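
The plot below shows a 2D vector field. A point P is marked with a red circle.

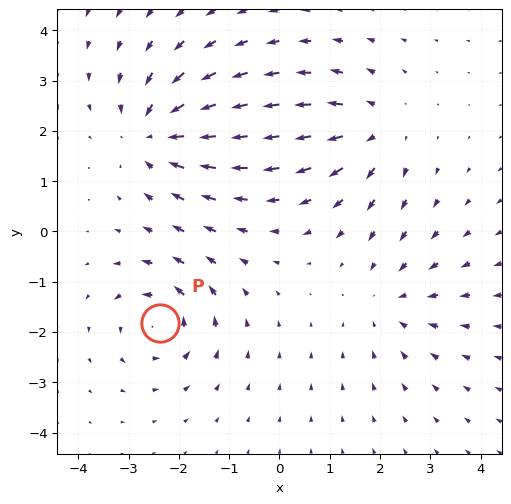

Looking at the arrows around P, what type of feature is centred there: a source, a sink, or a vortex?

At P (-2.4, -1.8) the arrows circulate counterclockwise. Divergence ≈0, curl about +5 — near-zero divergence with nonzero curl is a vortex.

vortex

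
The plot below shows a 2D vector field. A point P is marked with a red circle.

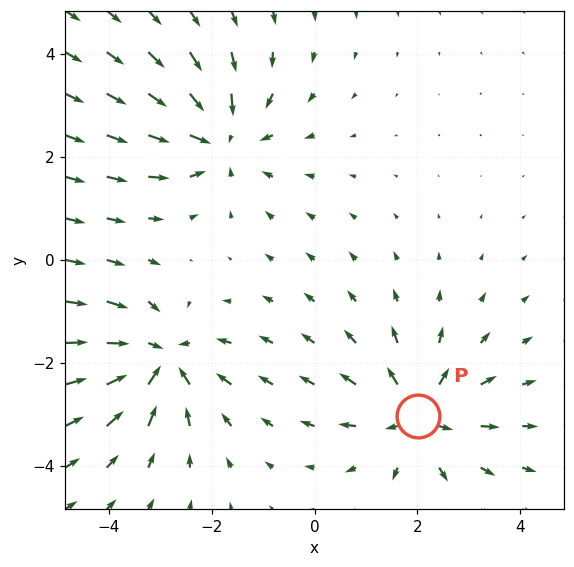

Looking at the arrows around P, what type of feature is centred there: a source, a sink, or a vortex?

At P (2.0, -3.0) the arrows spread outward. Divergence about +4, curl ≈0 — positive divergence with near-zero curl is a source.

source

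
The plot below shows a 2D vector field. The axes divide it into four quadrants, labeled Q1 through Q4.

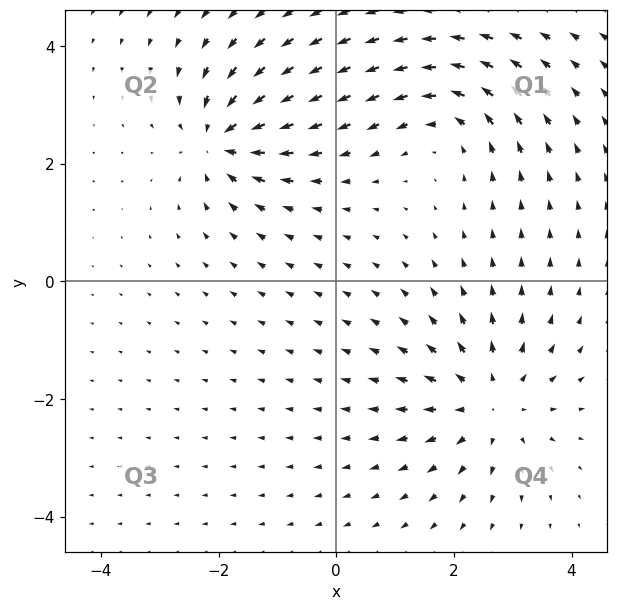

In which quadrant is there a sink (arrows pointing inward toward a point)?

The sink sits at approximately (-2.0, 2.4), which lies in quadrant Q2. The divergence there is about -5, negative as expected for a sink.

Q2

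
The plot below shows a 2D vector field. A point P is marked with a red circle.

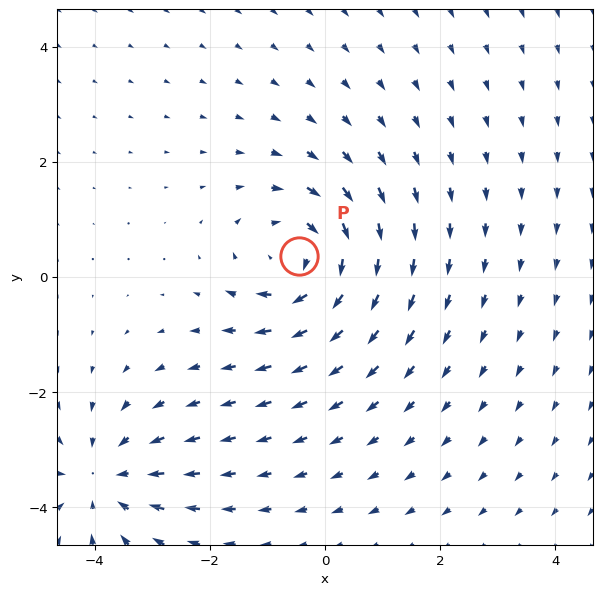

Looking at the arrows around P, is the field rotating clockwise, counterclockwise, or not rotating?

Near P at (-0.4, 0.4) the arrows circulate clockwise. The curl (z-component) there is about -5; negative curl means clockwise rotation.

clockwise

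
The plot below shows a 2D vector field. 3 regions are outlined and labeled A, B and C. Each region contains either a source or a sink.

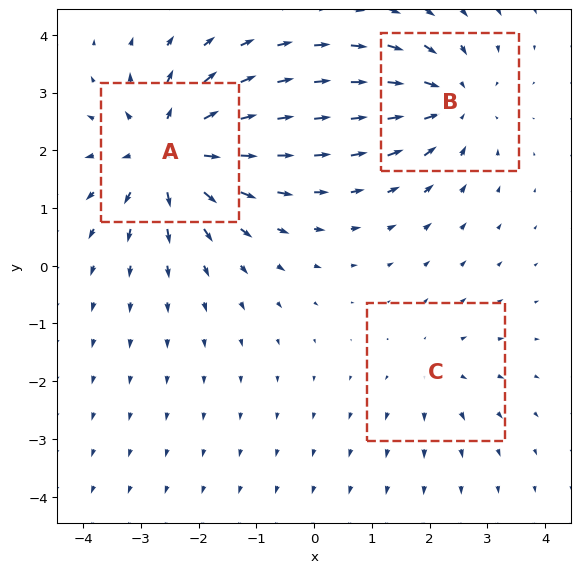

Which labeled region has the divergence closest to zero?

C

Divergence at each region's feature centre — A: about +5, B: about -3, C: about +2. Region C is closest to zero.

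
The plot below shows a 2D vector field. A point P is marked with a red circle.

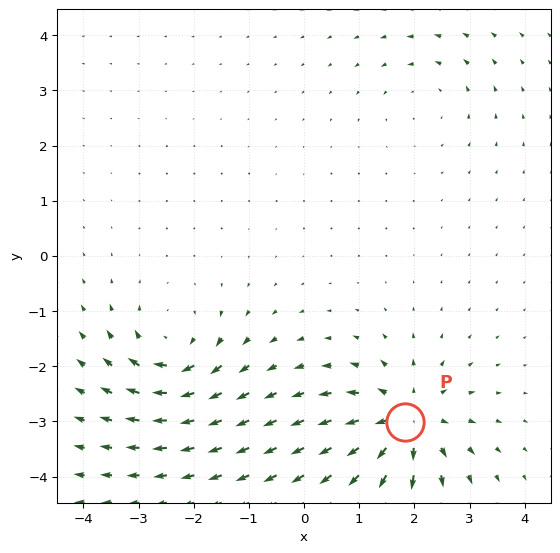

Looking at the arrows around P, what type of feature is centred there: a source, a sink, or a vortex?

source

At P (1.8, -3.0) the arrows spread outward. Divergence about +6, curl ≈0 — positive divergence with near-zero curl is a source.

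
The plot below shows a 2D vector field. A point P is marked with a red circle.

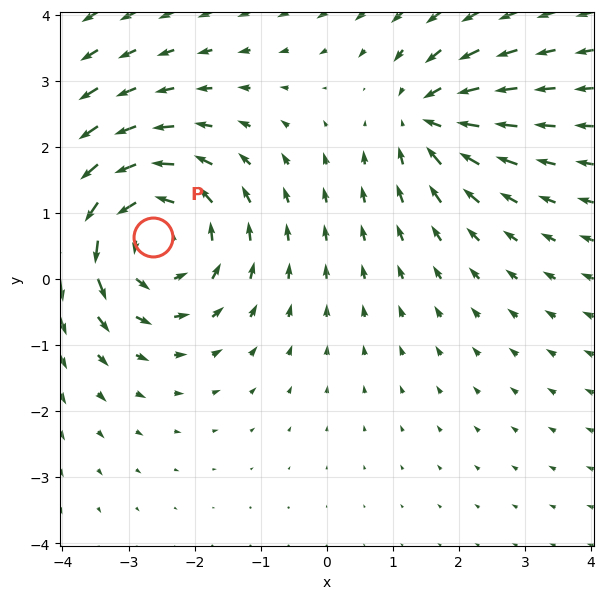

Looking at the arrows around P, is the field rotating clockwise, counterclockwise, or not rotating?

counterclockwise

Near P at (-2.6, 0.6) the arrows circulate counterclockwise. The curl (z-component) there is about +4; positive curl means counterclockwise rotation.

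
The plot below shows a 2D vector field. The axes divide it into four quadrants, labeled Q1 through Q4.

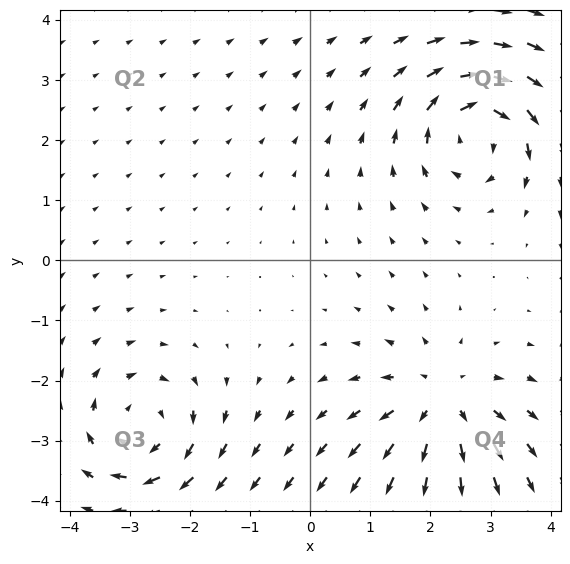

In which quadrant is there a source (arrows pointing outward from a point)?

The source sits at approximately (2.2, -2.4), which lies in quadrant Q4. The divergence there is about +3, positive as expected for a source.

Q4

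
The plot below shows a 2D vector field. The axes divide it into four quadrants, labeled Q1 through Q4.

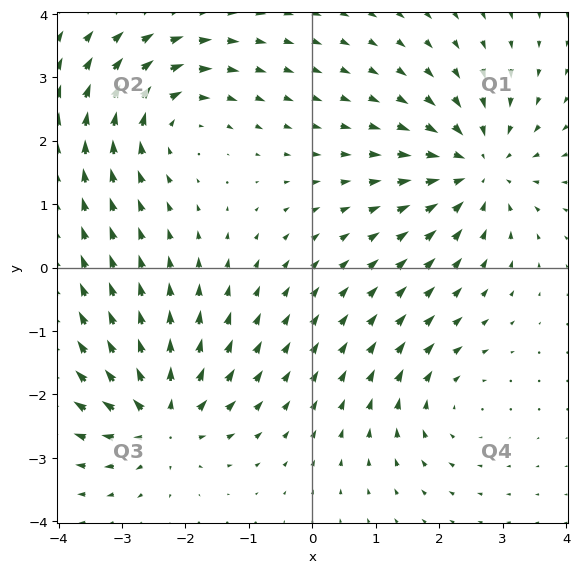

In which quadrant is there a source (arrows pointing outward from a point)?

The source sits at approximately (-2.4, -2.4), which lies in quadrant Q3. The divergence there is about +6, positive as expected for a source.

Q3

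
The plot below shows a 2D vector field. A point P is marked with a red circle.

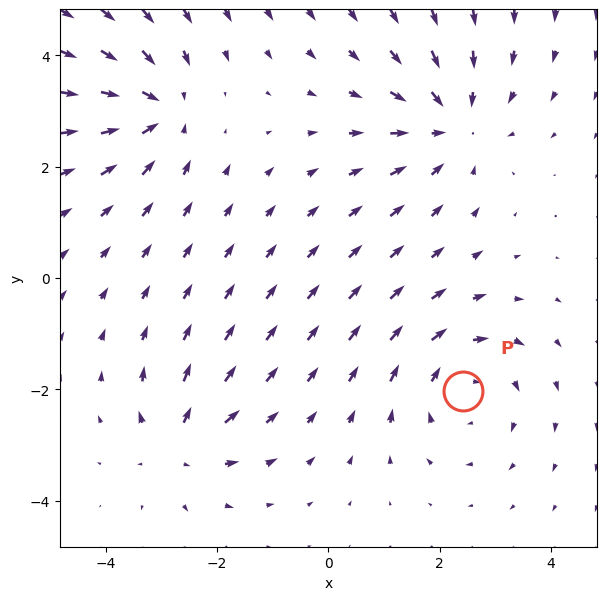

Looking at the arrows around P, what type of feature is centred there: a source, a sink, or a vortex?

vortex

At P (2.4, -2.0) the arrows circulate clockwise. Divergence ≈0, curl about -4 — near-zero divergence with nonzero curl is a vortex.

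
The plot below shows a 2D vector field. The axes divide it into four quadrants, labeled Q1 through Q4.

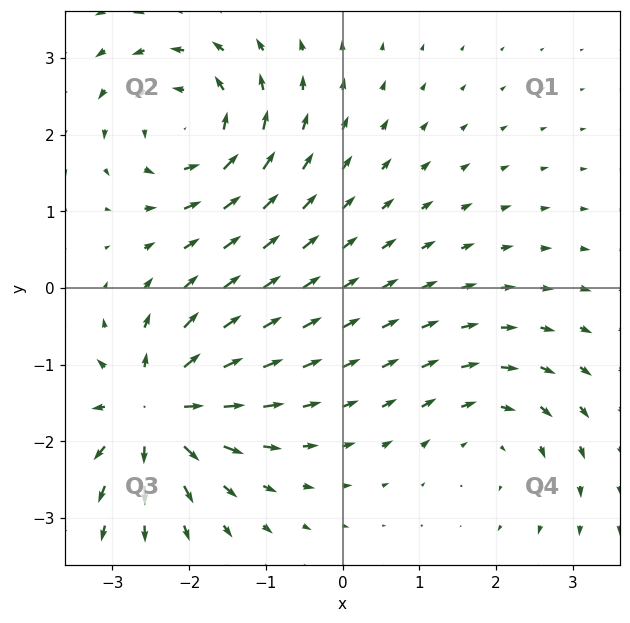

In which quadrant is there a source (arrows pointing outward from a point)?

Q3

The source sits at approximately (-2.4, -1.6), which lies in quadrant Q3. The divergence there is about +7, positive as expected for a source.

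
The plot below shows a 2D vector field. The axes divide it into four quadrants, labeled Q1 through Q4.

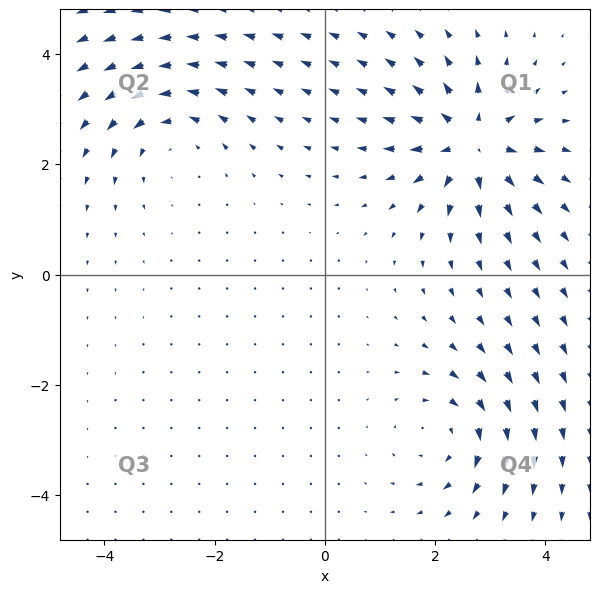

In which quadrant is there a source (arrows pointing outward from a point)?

Q1

The source sits at approximately (2.7, 2.4), which lies in quadrant Q1. The divergence there is about +5, positive as expected for a source.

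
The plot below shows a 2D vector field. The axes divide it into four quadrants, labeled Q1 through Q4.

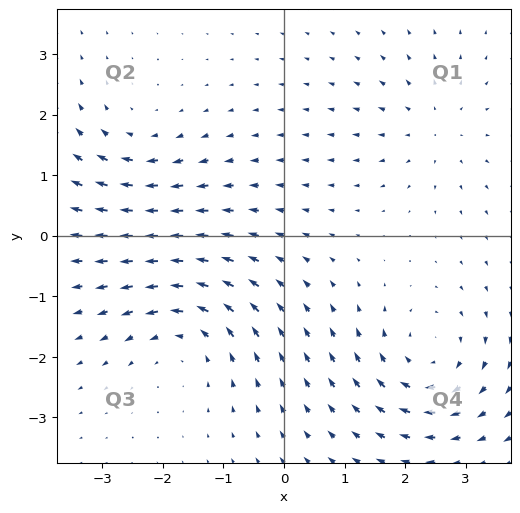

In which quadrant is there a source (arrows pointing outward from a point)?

The source sits at approximately (2.5, 1.8), which lies in quadrant Q1. The divergence there is about +3, positive as expected for a source.

Q1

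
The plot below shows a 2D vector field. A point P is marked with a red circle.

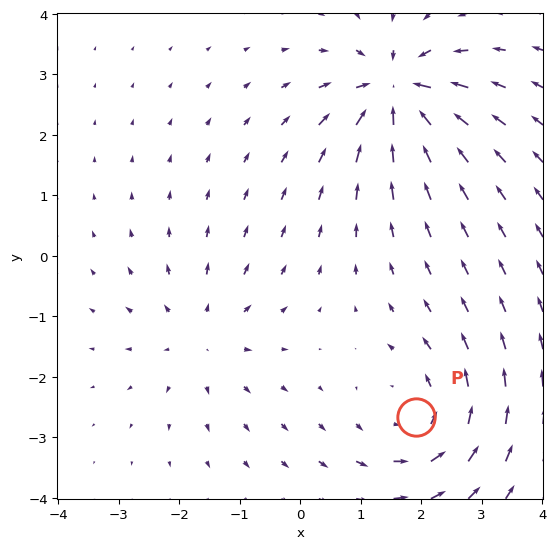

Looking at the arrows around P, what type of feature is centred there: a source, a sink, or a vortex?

vortex

At P (1.9, -2.7) the arrows circulate counterclockwise. Divergence ≈0, curl about +4 — near-zero divergence with nonzero curl is a vortex.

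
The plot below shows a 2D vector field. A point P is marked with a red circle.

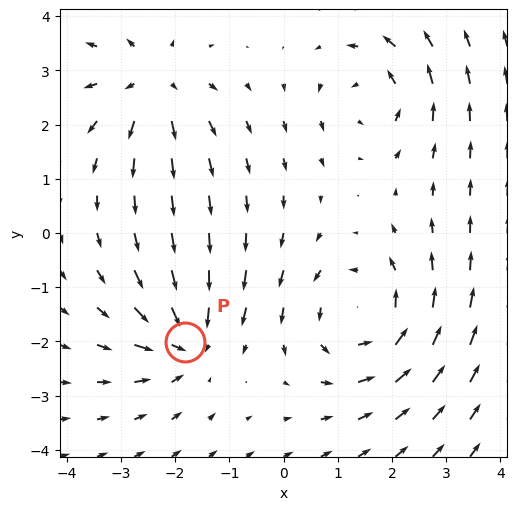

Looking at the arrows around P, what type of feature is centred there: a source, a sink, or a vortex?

sink

At P (-1.8, -2.0) the arrows converge inward. Divergence about -4, curl ≈0 — negative divergence with near-zero curl is a sink.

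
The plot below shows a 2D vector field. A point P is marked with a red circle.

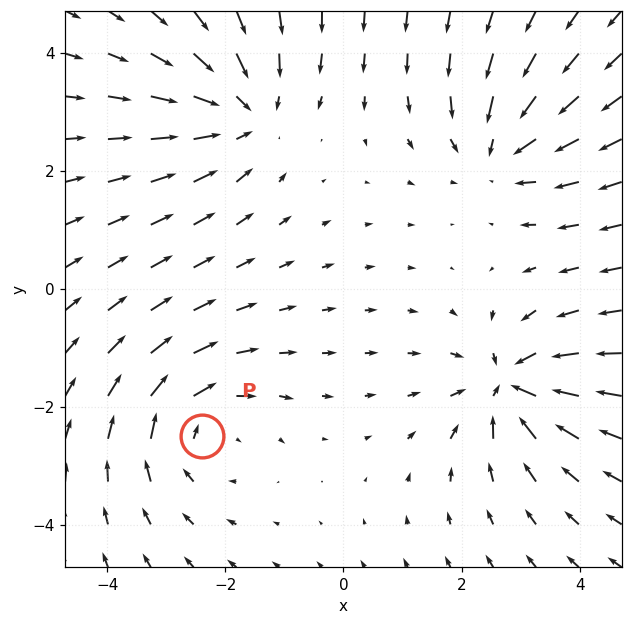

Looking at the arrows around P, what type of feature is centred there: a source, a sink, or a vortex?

At P (-2.4, -2.5) the arrows circulate clockwise. Divergence ≈0, curl about -3 — near-zero divergence with nonzero curl is a vortex.

vortex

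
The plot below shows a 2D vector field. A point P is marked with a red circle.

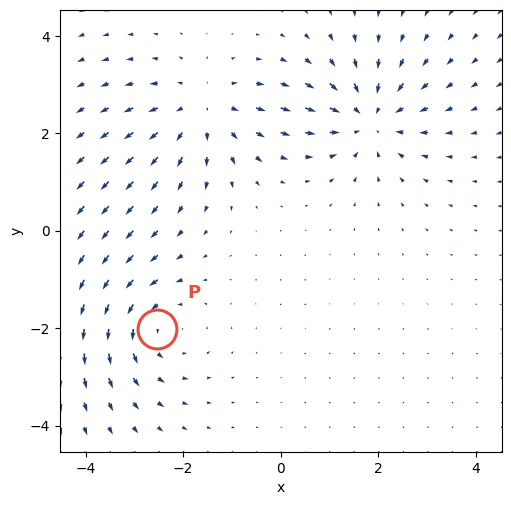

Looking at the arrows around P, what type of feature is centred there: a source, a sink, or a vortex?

At P (-2.5, -2.0) the arrows circulate counterclockwise. Divergence ≈0, curl about +4 — near-zero divergence with nonzero curl is a vortex.

vortex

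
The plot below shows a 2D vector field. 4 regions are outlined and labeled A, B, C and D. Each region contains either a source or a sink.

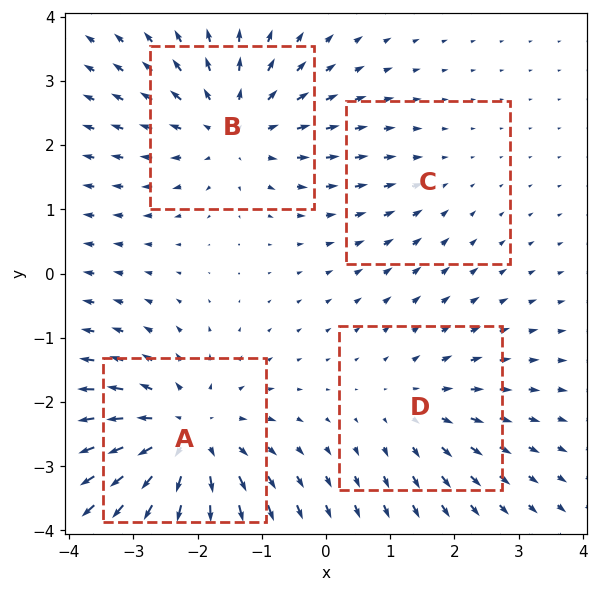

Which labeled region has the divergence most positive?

A

Divergence at each region's feature centre — A: about +6, B: about +4, C: about -2, D: about +3. Region A is most positive.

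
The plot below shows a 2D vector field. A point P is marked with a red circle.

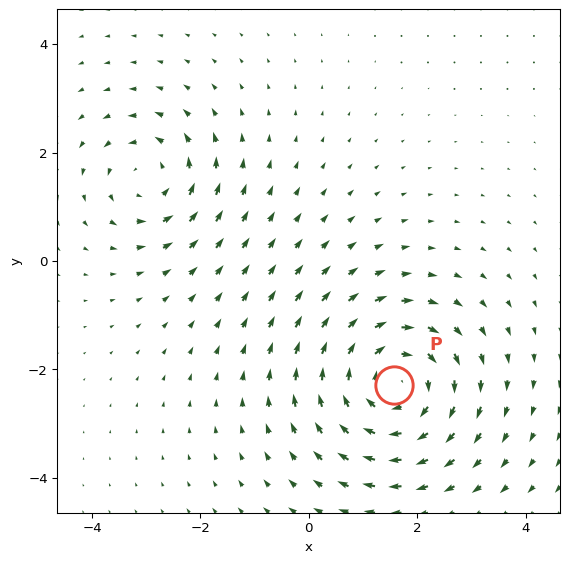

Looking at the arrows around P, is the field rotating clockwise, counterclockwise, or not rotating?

clockwise

Near P at (1.6, -2.3) the arrows circulate clockwise. The curl (z-component) there is about -4; negative curl means clockwise rotation.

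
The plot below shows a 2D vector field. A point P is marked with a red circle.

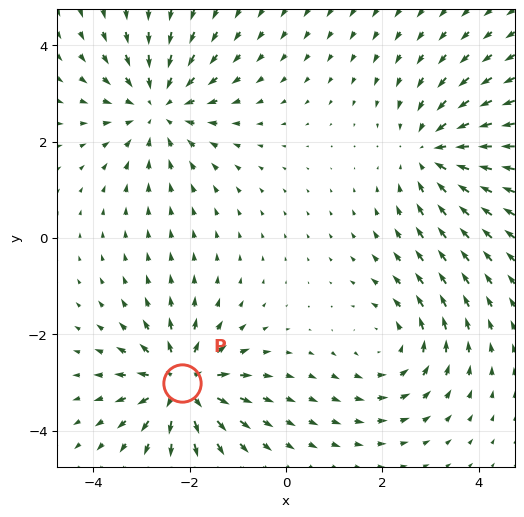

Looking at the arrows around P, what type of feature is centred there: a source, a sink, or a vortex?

source

At P (-2.2, -3.0) the arrows spread outward. Divergence about +6, curl ≈0 — positive divergence with near-zero curl is a source.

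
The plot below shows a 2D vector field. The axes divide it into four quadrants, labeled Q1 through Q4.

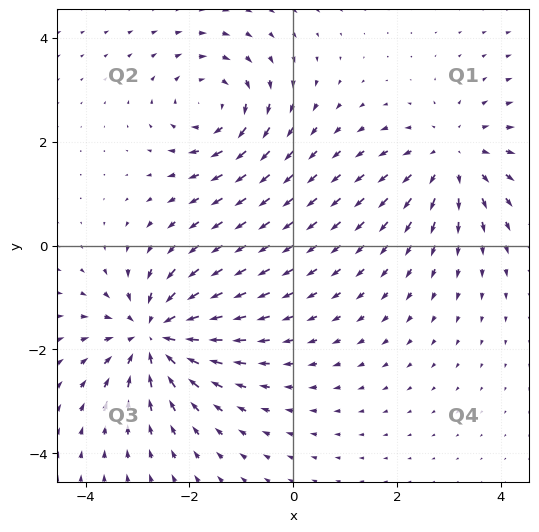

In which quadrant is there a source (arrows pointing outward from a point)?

The source sits at approximately (3.1, 1.7), which lies in quadrant Q1. The divergence there is about +3, positive as expected for a source.

Q1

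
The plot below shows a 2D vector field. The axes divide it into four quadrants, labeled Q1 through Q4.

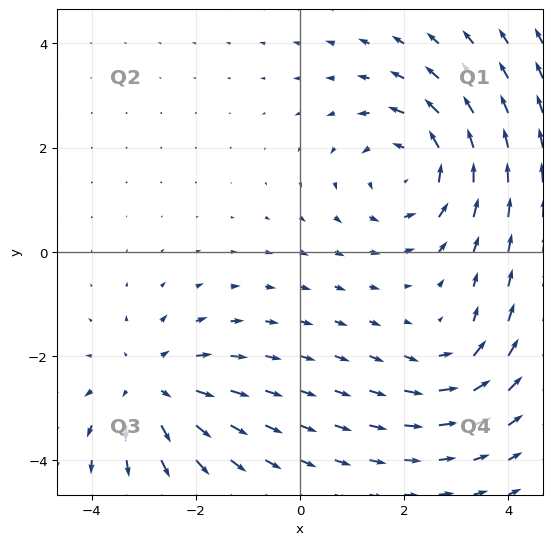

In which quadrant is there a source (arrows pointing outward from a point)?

Q3

The source sits at approximately (-2.9, -2.6), which lies in quadrant Q3. The divergence there is about +4, positive as expected for a source.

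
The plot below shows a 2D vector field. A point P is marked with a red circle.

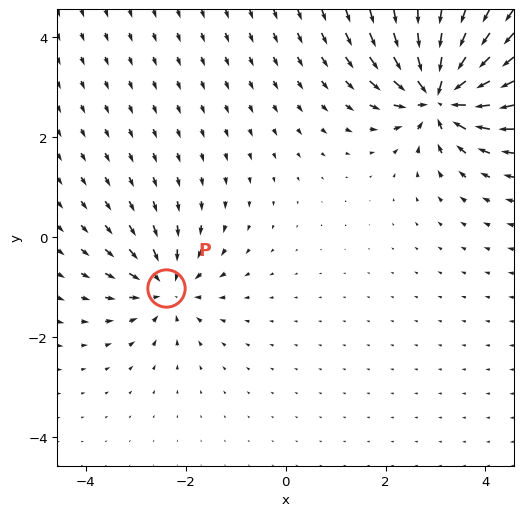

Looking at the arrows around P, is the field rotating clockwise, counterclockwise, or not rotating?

not rotating

Near P at (-2.4, -1.0) the arrows show no circulation. The curl there is ≈0.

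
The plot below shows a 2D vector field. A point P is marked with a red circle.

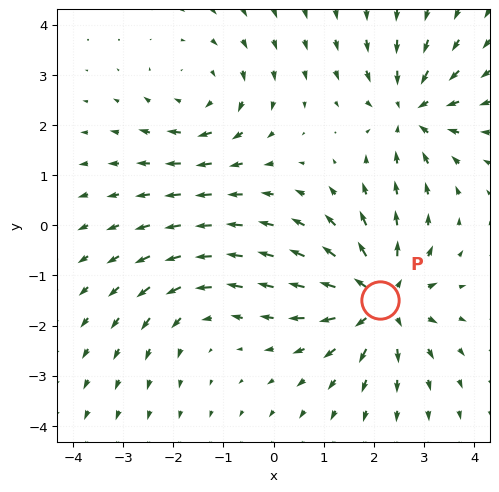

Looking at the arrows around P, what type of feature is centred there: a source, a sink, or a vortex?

At P (2.1, -1.5) the arrows spread outward. Divergence about +6, curl ≈0 — positive divergence with near-zero curl is a source.

source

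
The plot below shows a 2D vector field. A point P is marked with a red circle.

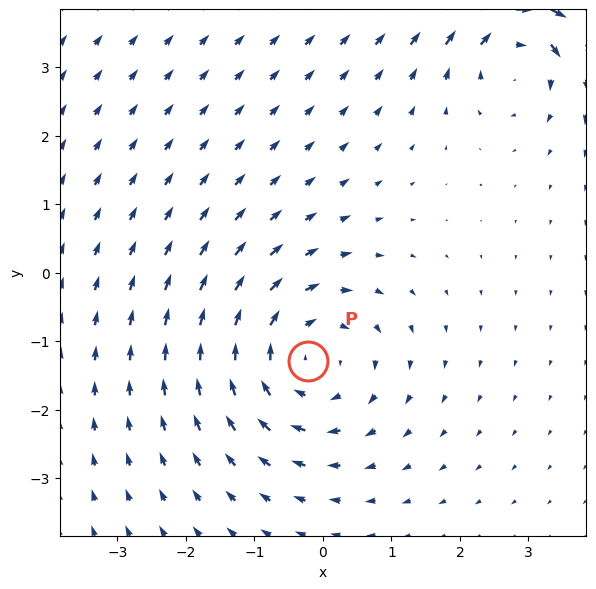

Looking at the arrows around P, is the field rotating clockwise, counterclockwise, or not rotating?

Near P at (-0.2, -1.3) the arrows circulate clockwise. The curl (z-component) there is about -4; negative curl means clockwise rotation.

clockwise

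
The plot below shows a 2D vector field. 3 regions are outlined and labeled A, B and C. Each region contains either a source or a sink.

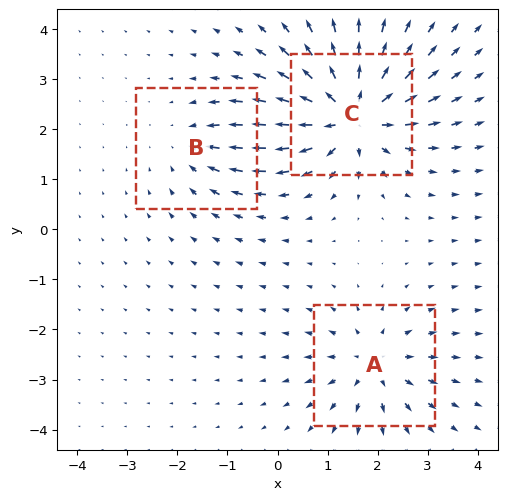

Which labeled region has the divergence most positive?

Divergence at each region's feature centre — A: about +4, B: about -2, C: about +6. Region C is most positive.

C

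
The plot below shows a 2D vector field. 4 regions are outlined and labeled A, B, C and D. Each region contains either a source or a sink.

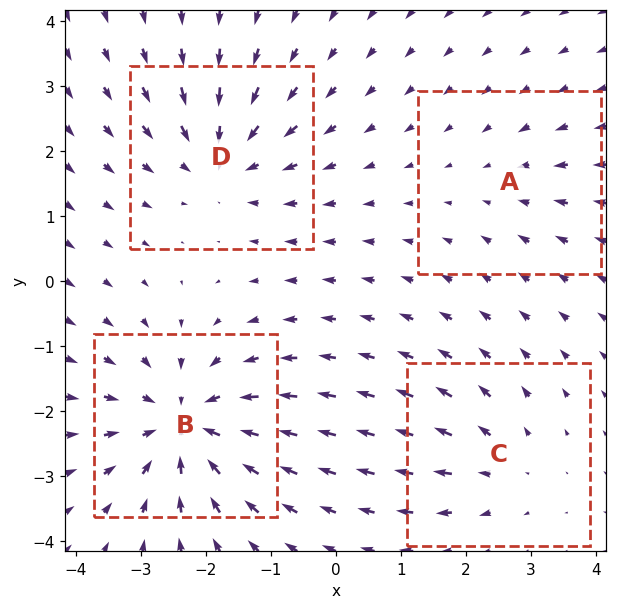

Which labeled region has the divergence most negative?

B

Divergence at each region's feature centre — A: about -2, B: about -7, C: about +3, D: about -5. Region B is most negative.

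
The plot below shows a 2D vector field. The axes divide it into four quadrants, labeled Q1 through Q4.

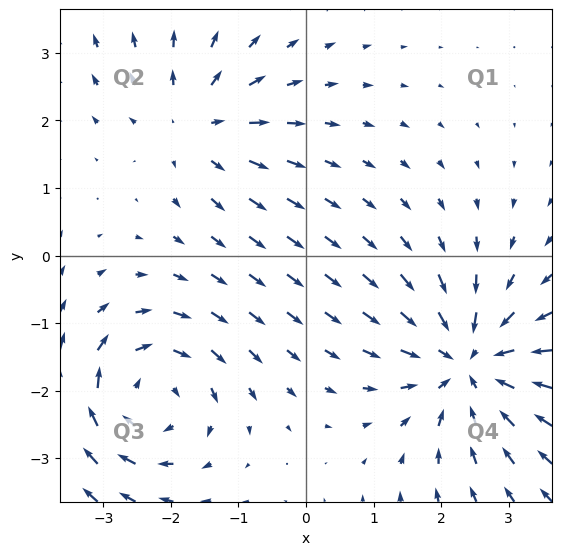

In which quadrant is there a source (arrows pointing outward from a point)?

The source sits at approximately (-1.6, 2.0), which lies in quadrant Q2. The divergence there is about +4, positive as expected for a source.

Q2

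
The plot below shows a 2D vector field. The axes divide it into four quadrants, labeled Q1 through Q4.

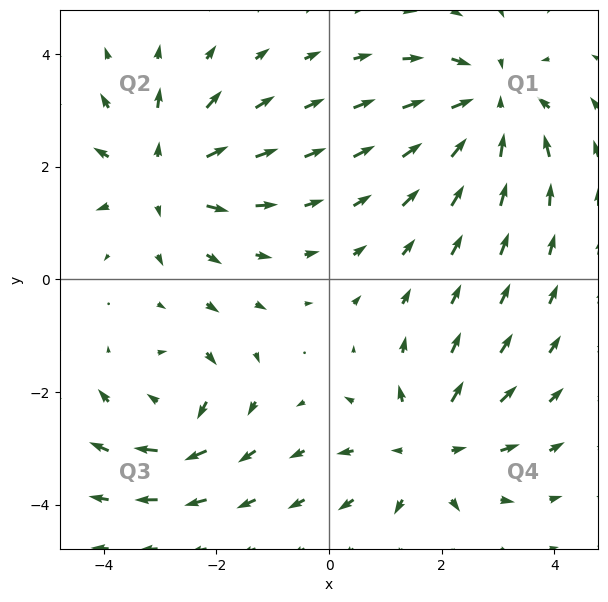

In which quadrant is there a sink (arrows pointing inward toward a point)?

Q1

The sink sits at approximately (2.9, 3.1), which lies in quadrant Q1. The divergence there is about -4, negative as expected for a sink.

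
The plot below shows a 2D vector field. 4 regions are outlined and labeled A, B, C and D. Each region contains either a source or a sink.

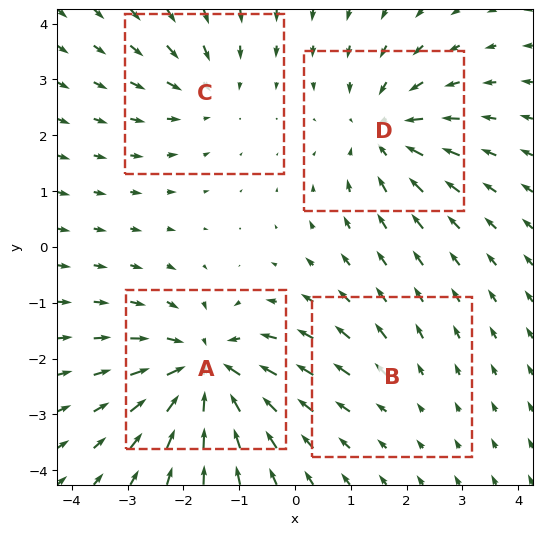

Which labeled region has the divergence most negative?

Divergence at each region's feature centre — A: about -7, B: about +2, C: about -4, D: about -5. Region A is most negative.

A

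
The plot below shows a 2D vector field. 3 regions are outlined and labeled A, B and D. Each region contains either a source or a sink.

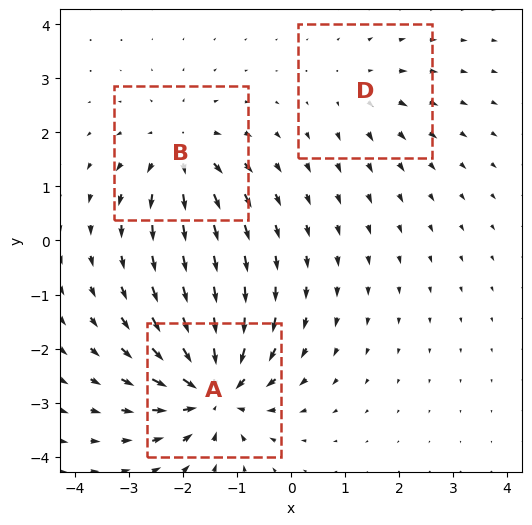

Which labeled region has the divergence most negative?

A

Divergence at each region's feature centre — A: about -6, B: about +4, D: about +2. Region A is most negative.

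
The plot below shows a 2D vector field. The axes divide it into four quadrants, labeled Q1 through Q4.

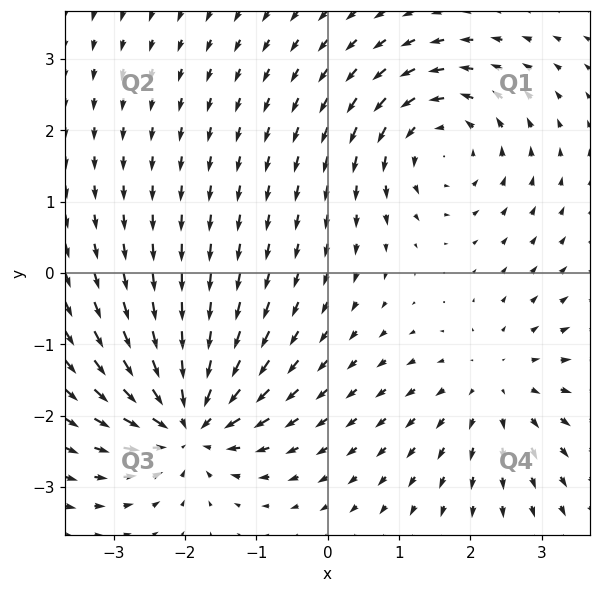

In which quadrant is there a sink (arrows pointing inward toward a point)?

Q3

The sink sits at approximately (-1.9, -2.1), which lies in quadrant Q3. The divergence there is about -6, negative as expected for a sink.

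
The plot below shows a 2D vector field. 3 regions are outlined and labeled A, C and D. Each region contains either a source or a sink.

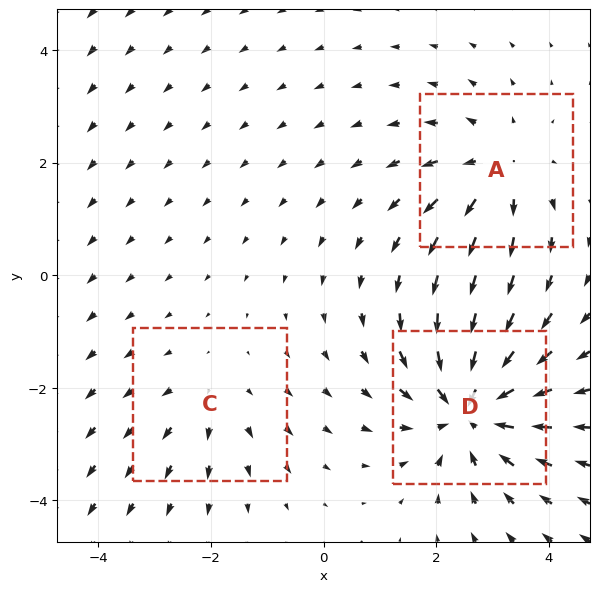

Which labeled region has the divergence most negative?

D

Divergence at each region's feature centre — A: about +3, C: about +2, D: about -5. Region D is most negative.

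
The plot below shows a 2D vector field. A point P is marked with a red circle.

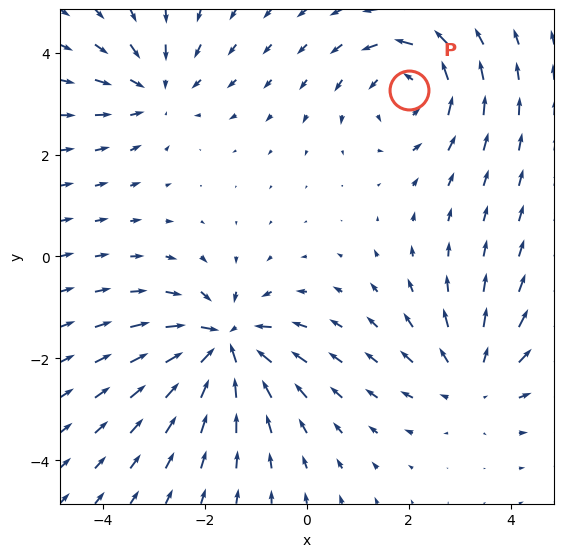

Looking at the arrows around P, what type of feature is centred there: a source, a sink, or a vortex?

At P (2.0, 3.3) the arrows circulate counterclockwise. Divergence ≈0, curl about +4 — near-zero divergence with nonzero curl is a vortex.

vortex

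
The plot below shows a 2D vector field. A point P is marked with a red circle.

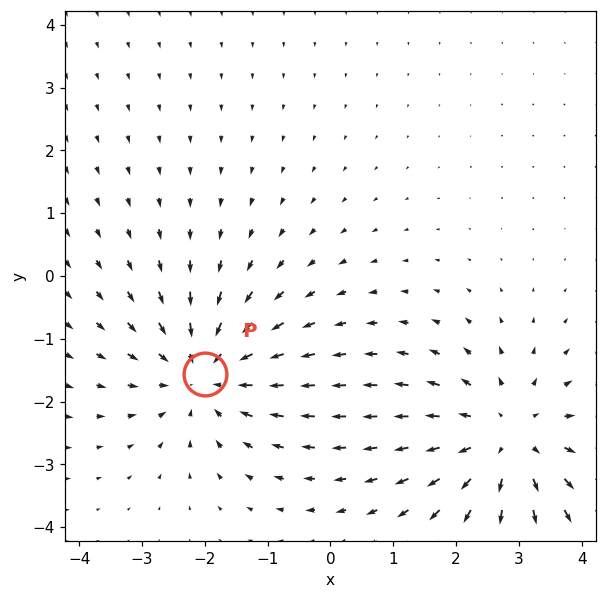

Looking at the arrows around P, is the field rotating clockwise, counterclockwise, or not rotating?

Near P at (-2.0, -1.6) the arrows show no circulation. The curl there is ≈0.

not rotating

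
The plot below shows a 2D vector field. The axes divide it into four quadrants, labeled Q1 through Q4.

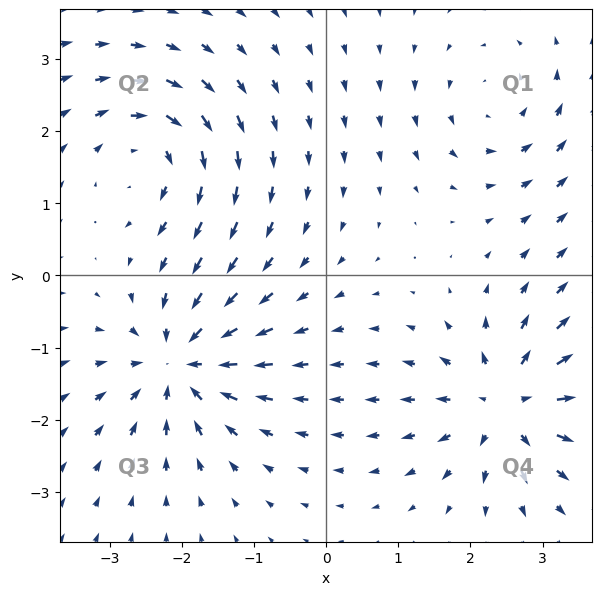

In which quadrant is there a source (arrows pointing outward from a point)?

The source sits at approximately (2.5, -1.8), which lies in quadrant Q4. The divergence there is about +7, positive as expected for a source.

Q4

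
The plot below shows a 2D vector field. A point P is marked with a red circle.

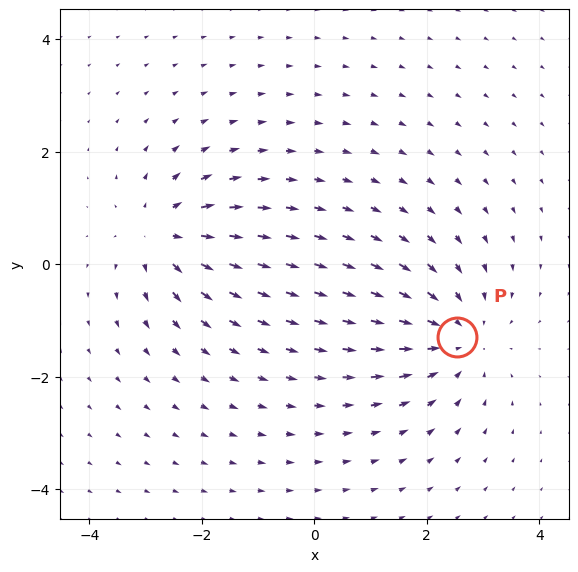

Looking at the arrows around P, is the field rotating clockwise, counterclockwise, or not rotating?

not rotating

Near P at (2.5, -1.3) the arrows show no circulation. The curl there is ≈0.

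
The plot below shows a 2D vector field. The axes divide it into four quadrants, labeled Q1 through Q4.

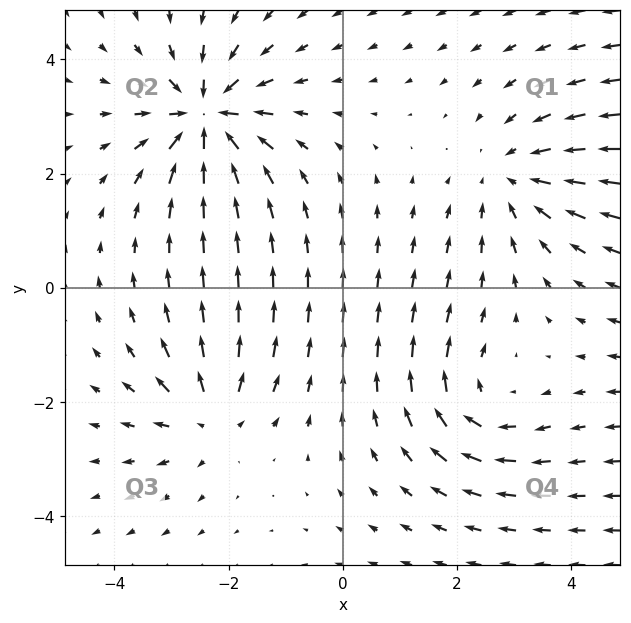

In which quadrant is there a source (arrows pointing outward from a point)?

The source sits at approximately (-2.3, -2.3), which lies in quadrant Q3. The divergence there is about +4, positive as expected for a source.

Q3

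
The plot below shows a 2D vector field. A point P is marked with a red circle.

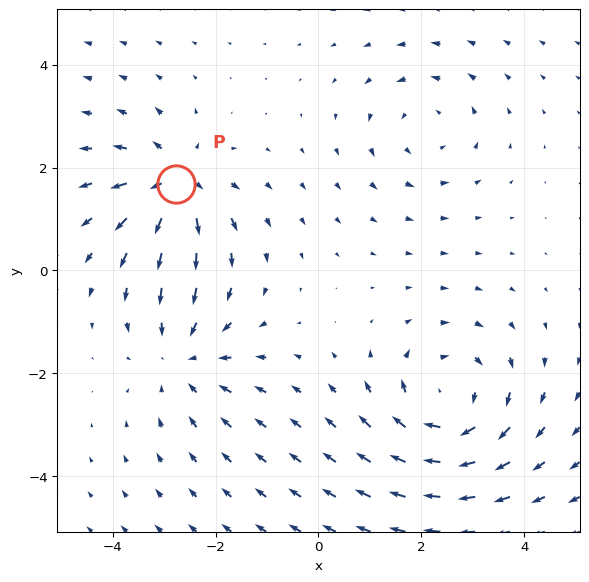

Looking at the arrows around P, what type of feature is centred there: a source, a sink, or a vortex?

At P (-2.8, 1.7) the arrows spread outward. Divergence about +5, curl ≈0 — positive divergence with near-zero curl is a source.

source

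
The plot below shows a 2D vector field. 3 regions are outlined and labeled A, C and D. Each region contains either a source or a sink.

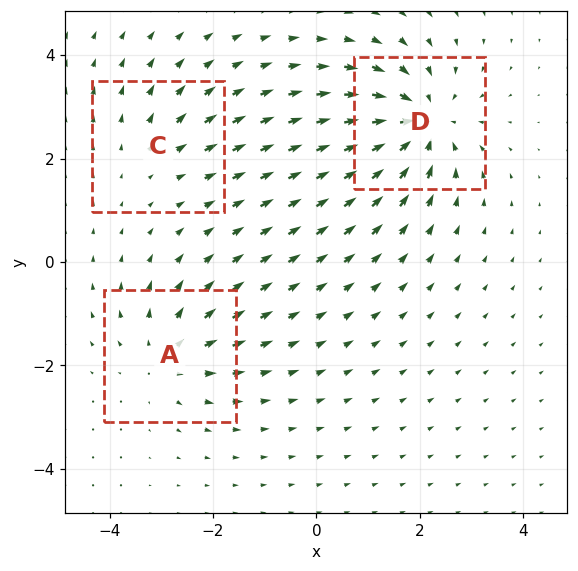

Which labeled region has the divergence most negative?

Divergence at each region's feature centre — A: about +3, C: about +2, D: about -5. Region D is most negative.

D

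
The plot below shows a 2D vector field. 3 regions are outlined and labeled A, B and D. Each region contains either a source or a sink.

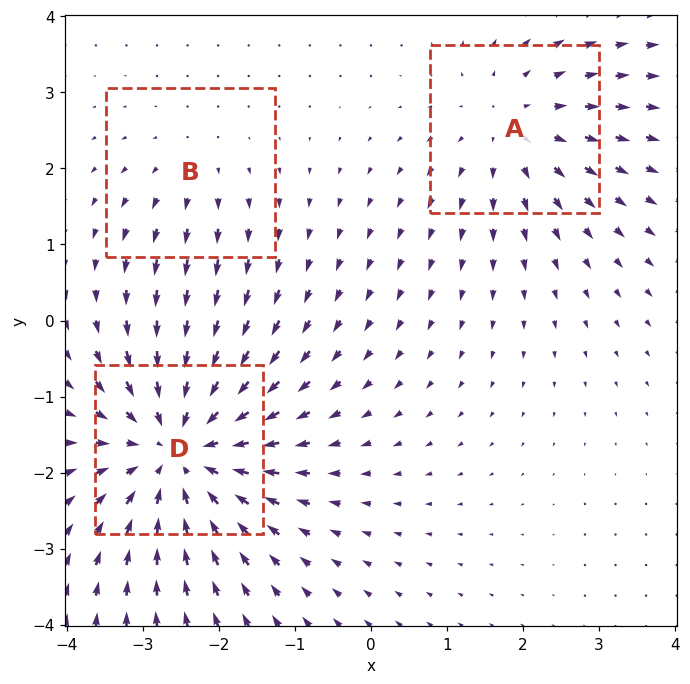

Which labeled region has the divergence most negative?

Divergence at each region's feature centre — A: about +3, B: about +2, D: about -4. Region D is most negative.

D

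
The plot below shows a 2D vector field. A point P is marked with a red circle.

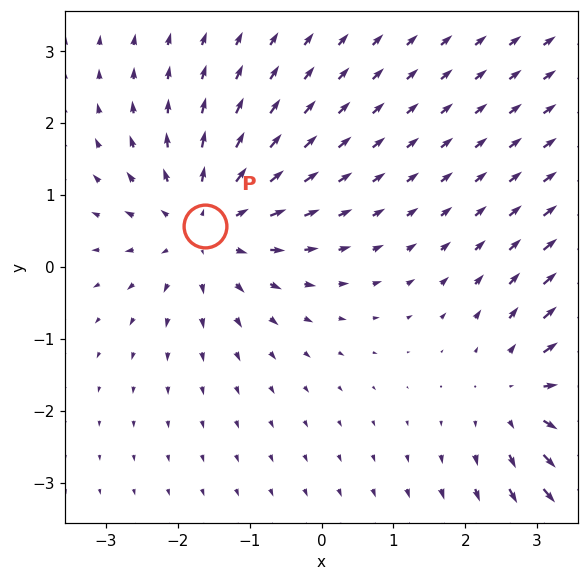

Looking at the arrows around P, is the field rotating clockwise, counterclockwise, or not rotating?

Near P at (-1.6, 0.6) the arrows show no circulation. The curl there is ≈0.

not rotating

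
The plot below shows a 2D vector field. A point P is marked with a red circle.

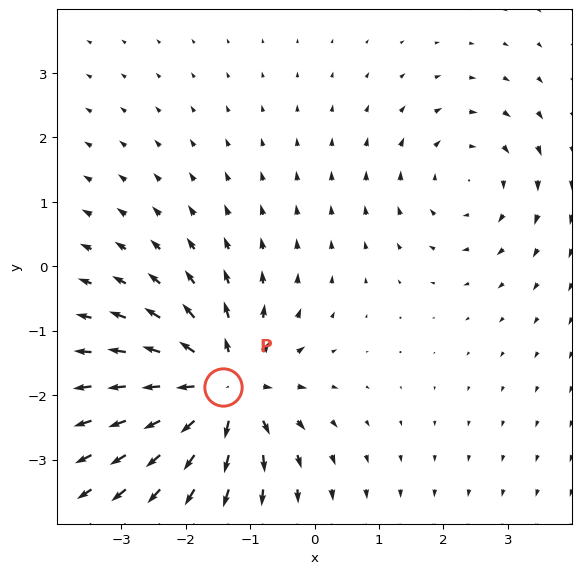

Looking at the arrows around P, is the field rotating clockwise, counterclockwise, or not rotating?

Near P at (-1.4, -1.9) the arrows show no circulation. The curl there is ≈0.

not rotating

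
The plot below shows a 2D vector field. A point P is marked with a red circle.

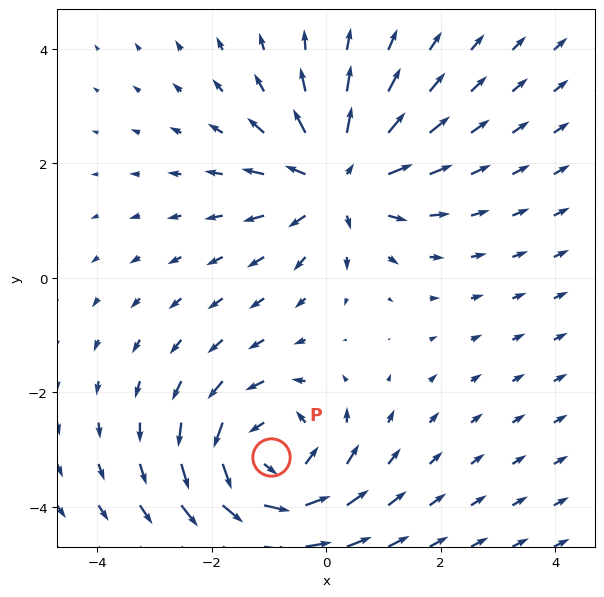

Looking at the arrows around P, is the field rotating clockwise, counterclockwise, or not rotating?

counterclockwise

Near P at (-1.0, -3.1) the arrows circulate counterclockwise. The curl (z-component) there is about +5; positive curl means counterclockwise rotation.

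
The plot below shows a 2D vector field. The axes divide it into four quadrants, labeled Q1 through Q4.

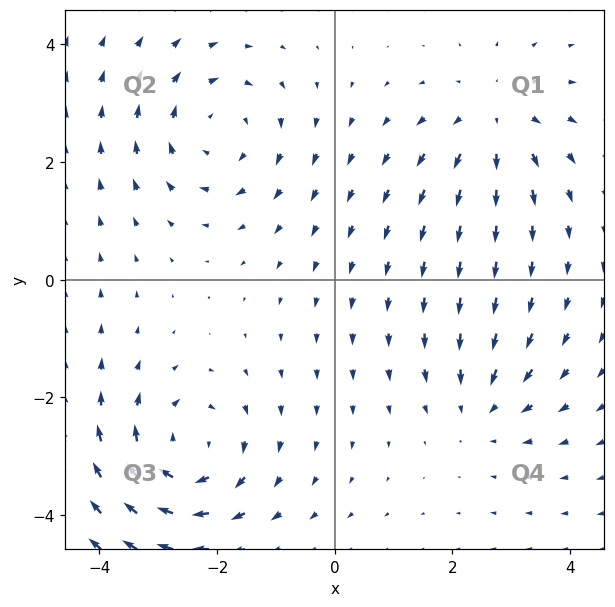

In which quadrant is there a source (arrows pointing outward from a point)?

The source sits at approximately (2.7, 2.7), which lies in quadrant Q1. The divergence there is about +3, positive as expected for a source.

Q1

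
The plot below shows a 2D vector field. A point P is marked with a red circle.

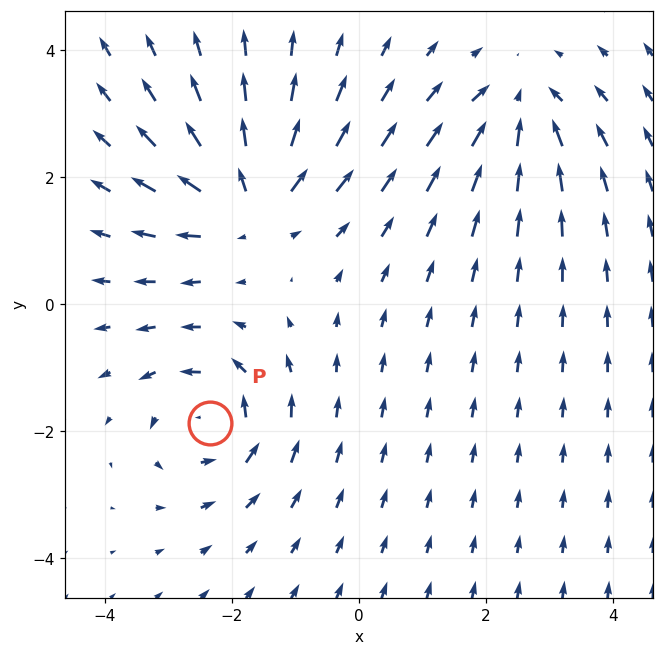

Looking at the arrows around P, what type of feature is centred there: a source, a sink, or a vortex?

vortex

At P (-2.3, -1.9) the arrows circulate counterclockwise. Divergence ≈0, curl about +4 — near-zero divergence with nonzero curl is a vortex.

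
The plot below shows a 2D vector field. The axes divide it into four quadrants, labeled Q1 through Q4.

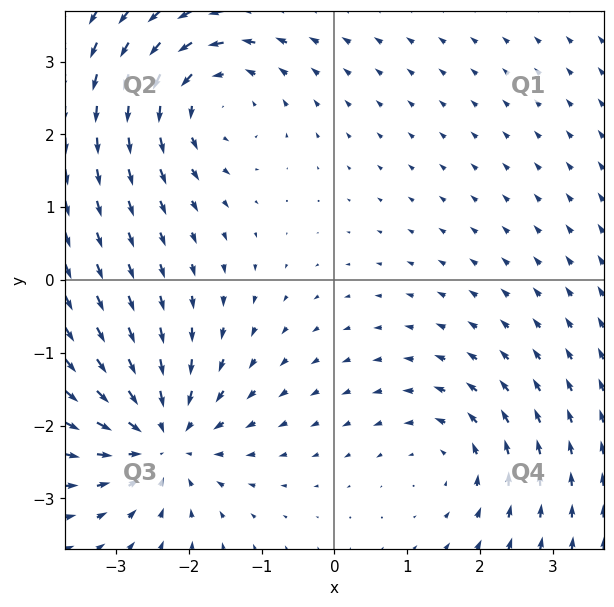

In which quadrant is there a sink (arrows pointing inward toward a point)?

The sink sits at approximately (-2.4, -2.2), which lies in quadrant Q3. The divergence there is about -6, negative as expected for a sink.

Q3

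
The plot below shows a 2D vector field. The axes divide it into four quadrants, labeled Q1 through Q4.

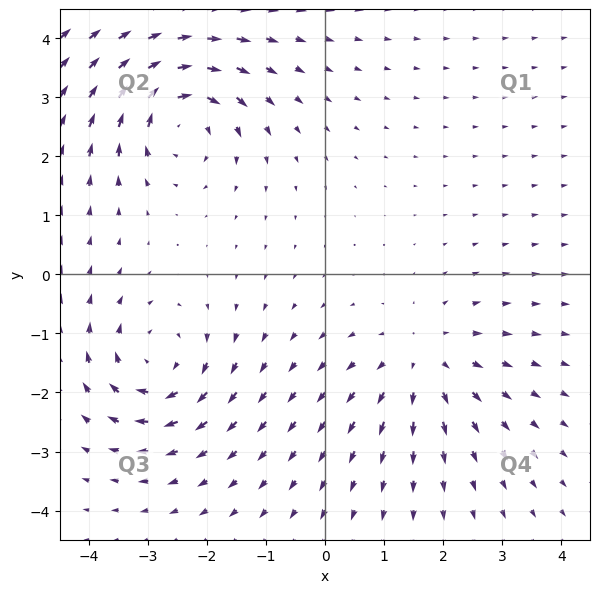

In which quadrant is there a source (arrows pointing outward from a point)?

Q4

The source sits at approximately (1.7, -1.5), which lies in quadrant Q4. The divergence there is about +3, positive as expected for a source.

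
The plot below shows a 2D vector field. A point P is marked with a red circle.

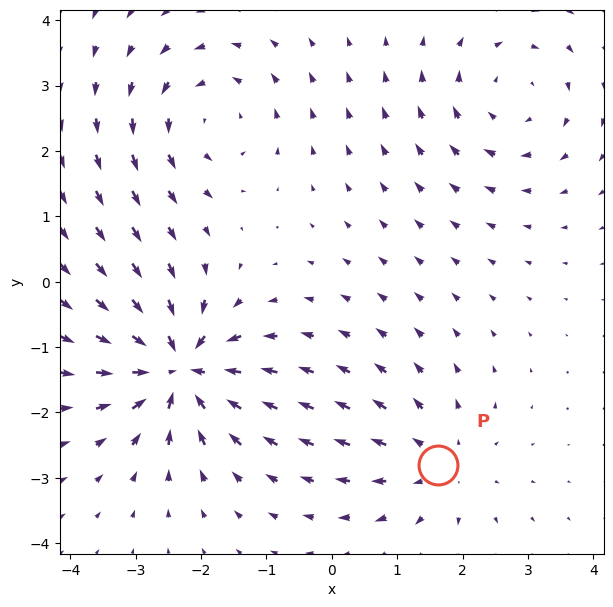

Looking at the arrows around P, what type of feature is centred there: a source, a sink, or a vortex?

source

At P (1.6, -2.8) the arrows spread outward. Divergence about +3, curl ≈0 — positive divergence with near-zero curl is a source.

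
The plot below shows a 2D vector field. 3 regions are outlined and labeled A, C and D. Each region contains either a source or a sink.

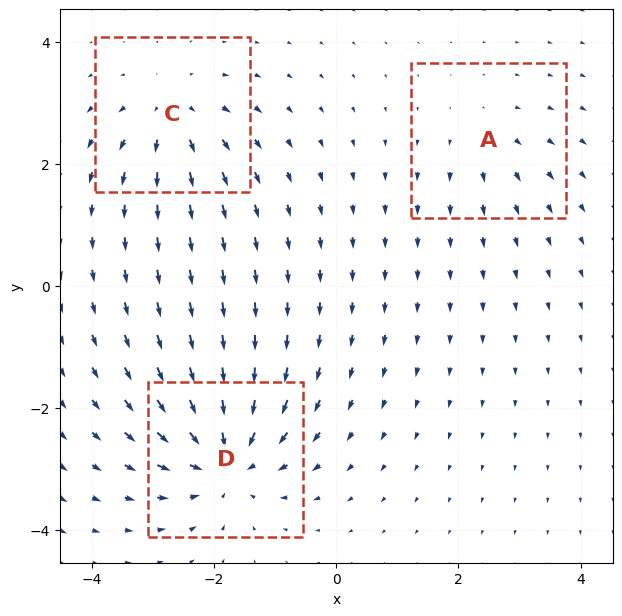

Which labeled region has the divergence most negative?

D

Divergence at each region's feature centre — A: about +2, C: about +4, D: about -6. Region D is most negative.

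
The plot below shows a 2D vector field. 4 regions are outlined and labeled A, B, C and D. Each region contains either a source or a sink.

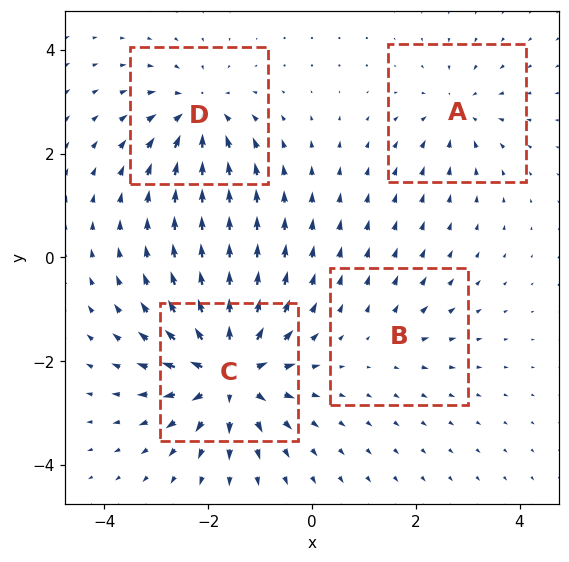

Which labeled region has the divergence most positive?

Divergence at each region's feature centre — A: about -4, B: about +3, C: about +9, D: about -5. Region C is most positive.

C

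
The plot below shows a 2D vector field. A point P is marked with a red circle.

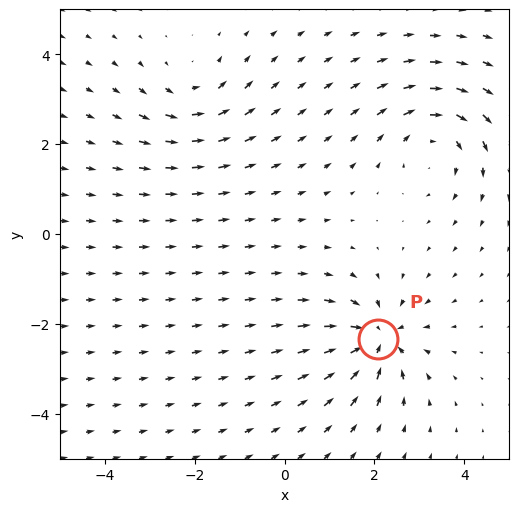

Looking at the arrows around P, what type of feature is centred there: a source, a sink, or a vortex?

sink

At P (2.1, -2.3) the arrows converge inward. Divergence about -6, curl ≈0 — negative divergence with near-zero curl is a sink.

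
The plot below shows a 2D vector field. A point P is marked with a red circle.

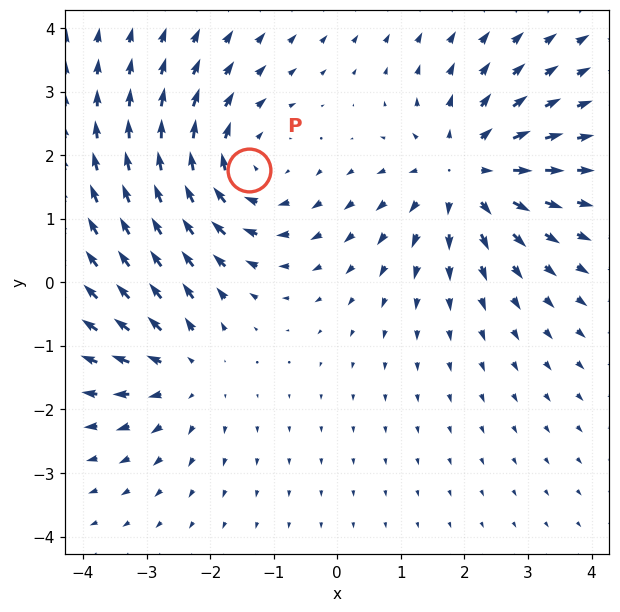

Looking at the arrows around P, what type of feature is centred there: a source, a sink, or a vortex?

vortex

At P (-1.4, 1.8) the arrows circulate clockwise. Divergence ≈0, curl about -3 — near-zero divergence with nonzero curl is a vortex.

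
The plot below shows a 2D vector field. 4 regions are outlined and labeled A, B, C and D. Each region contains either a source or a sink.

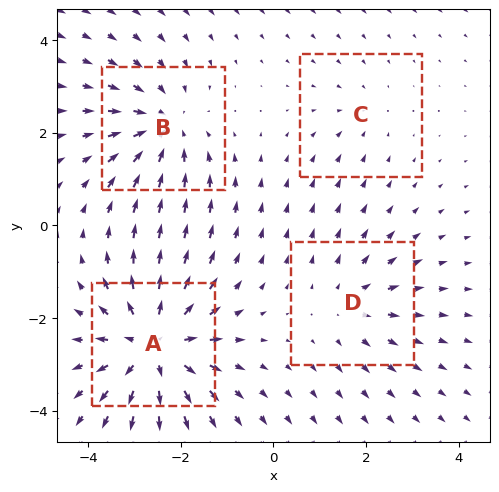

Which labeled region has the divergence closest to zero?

Divergence at each region's feature centre — A: about +7, B: about -5, C: about -2, D: about +3. Region C is closest to zero.

C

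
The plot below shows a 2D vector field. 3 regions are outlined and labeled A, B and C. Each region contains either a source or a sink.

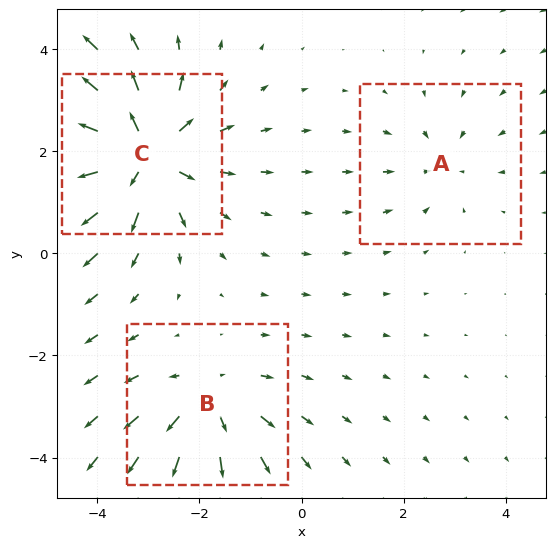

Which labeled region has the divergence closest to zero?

Divergence at each region's feature centre — A: about -2, B: about +3, C: about +6. Region A is closest to zero.

A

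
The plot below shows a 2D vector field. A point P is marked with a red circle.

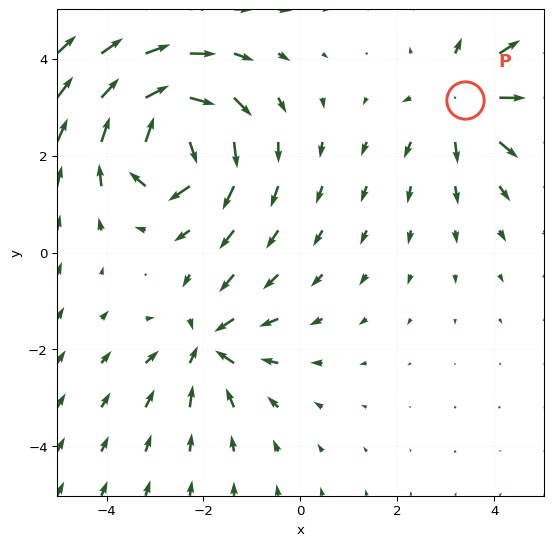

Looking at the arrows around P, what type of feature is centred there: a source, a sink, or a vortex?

source

At P (3.4, 3.1) the arrows spread outward. Divergence about +3, curl ≈0 — positive divergence with near-zero curl is a source.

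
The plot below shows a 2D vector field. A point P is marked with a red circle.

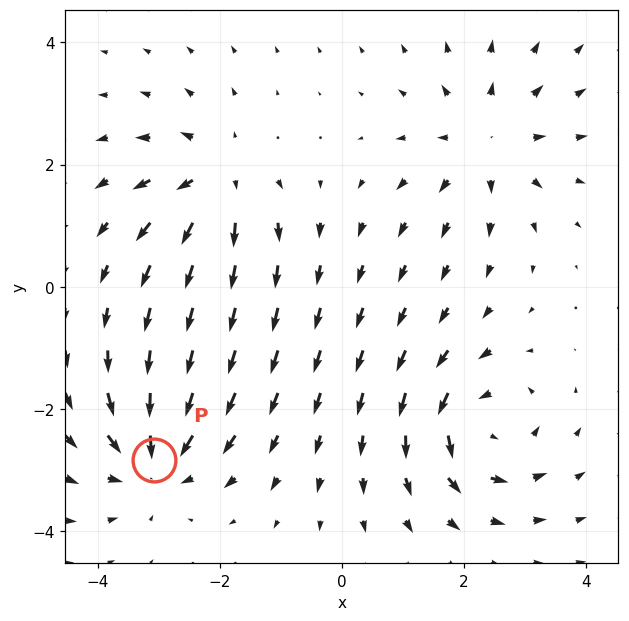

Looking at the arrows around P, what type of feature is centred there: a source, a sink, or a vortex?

At P (-3.1, -2.8) the arrows converge inward. Divergence about -6, curl ≈0 — negative divergence with near-zero curl is a sink.

sink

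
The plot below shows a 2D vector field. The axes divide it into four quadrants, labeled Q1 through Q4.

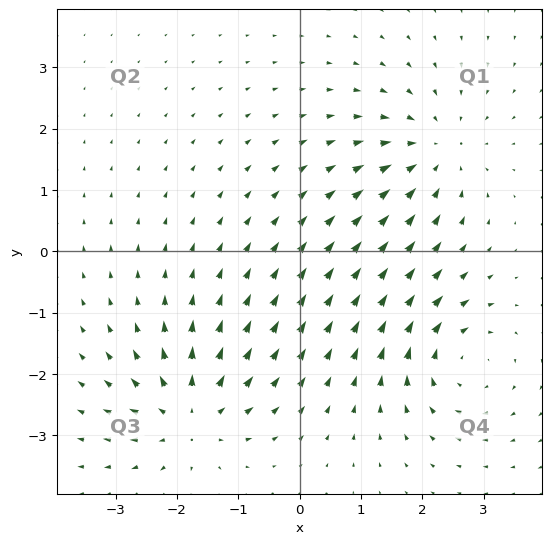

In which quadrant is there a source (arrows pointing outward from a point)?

The source sits at approximately (-1.8, -2.7), which lies in quadrant Q3. The divergence there is about +6, positive as expected for a source.

Q3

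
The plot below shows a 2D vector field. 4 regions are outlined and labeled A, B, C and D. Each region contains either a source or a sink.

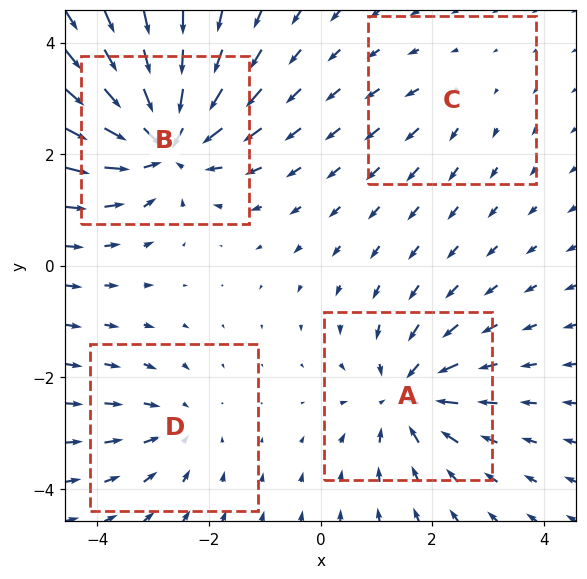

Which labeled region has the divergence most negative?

B

Divergence at each region's feature centre — A: about -5, B: about -8, C: about +2, D: about -3. Region B is most negative.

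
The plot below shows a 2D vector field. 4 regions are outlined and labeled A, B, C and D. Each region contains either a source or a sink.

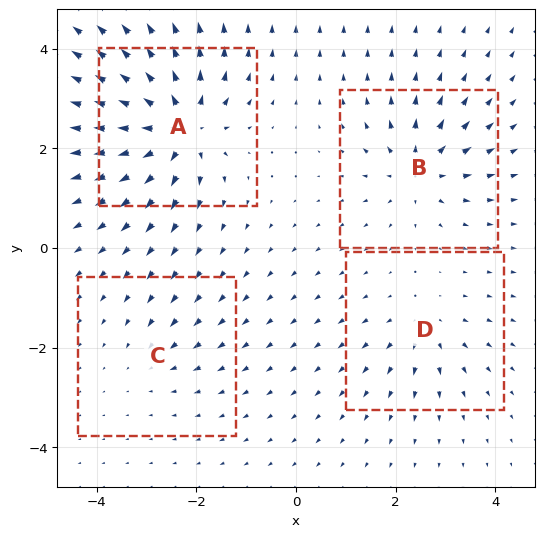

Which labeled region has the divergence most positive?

A

Divergence at each region's feature centre — A: about +9, B: about +6, C: about -3, D: about +4. Region A is most positive.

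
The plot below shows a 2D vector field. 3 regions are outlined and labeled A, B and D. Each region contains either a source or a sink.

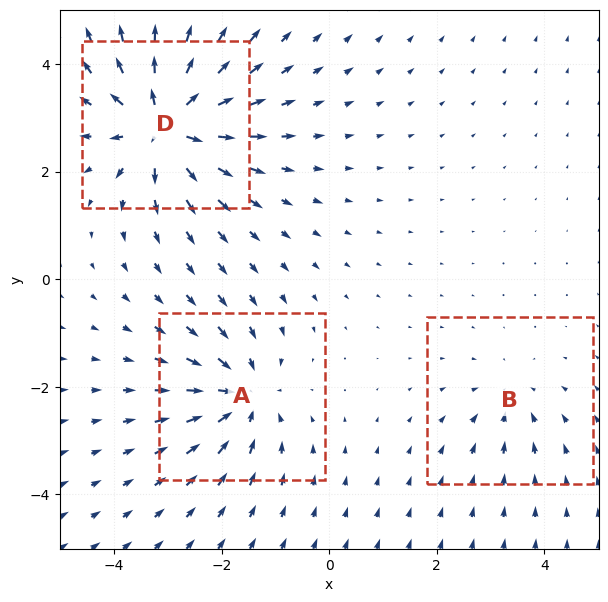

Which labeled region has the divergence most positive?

D

Divergence at each region's feature centre — A: about -4, B: about -2, D: about +6. Region D is most positive.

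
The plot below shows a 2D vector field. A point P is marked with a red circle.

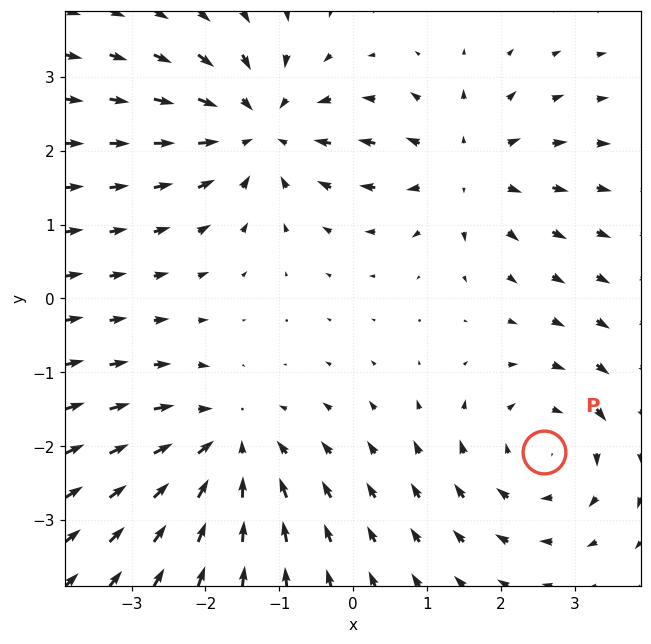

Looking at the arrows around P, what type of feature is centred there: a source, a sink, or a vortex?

At P (2.6, -2.1) the arrows circulate clockwise. Divergence ≈0, curl about -3 — near-zero divergence with nonzero curl is a vortex.

vortex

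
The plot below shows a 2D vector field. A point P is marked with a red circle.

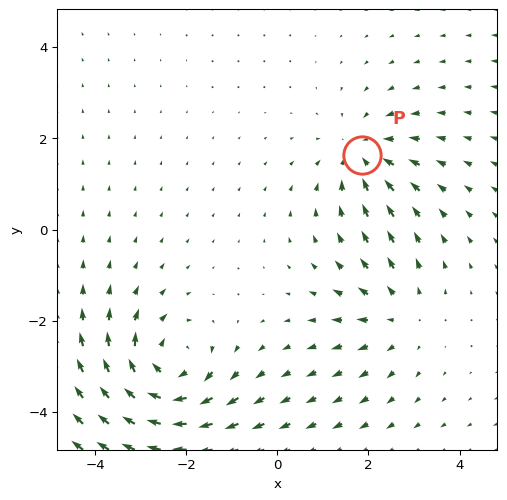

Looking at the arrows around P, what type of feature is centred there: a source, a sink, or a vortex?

sink

At P (1.9, 1.6) the arrows converge inward. Divergence about -3, curl ≈0 — negative divergence with near-zero curl is a sink.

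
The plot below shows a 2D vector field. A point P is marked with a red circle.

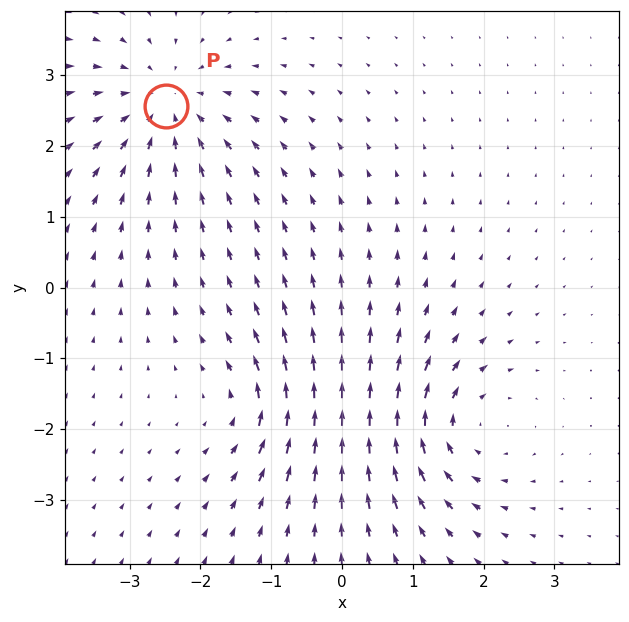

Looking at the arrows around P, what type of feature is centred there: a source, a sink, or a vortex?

At P (-2.5, 2.6) the arrows converge inward. Divergence about -4, curl ≈0 — negative divergence with near-zero curl is a sink.

sink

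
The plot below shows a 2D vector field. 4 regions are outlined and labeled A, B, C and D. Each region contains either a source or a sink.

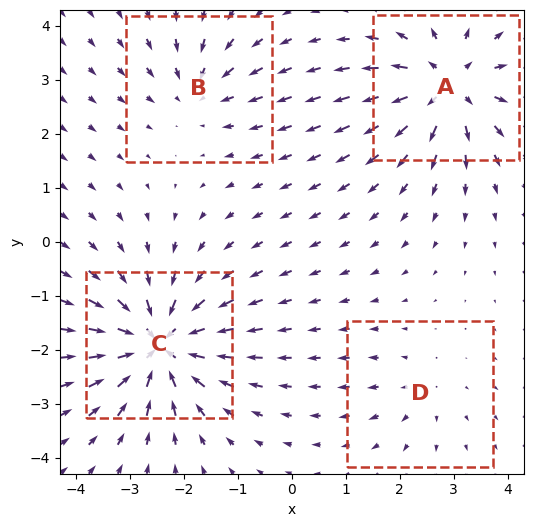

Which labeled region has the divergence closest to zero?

D

Divergence at each region's feature centre — A: about +6, B: about -4, C: about -8, D: about +2. Region D is closest to zero.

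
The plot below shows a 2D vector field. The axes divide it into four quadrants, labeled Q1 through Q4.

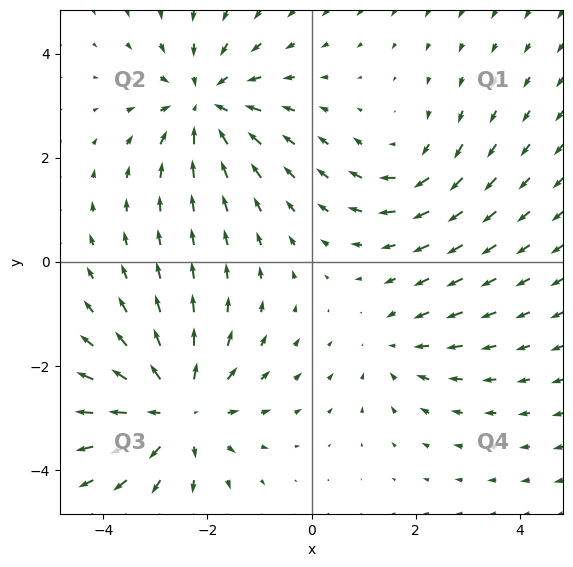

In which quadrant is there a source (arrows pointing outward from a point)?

Q3

The source sits at approximately (-2.6, -2.8), which lies in quadrant Q3. The divergence there is about +4, positive as expected for a source.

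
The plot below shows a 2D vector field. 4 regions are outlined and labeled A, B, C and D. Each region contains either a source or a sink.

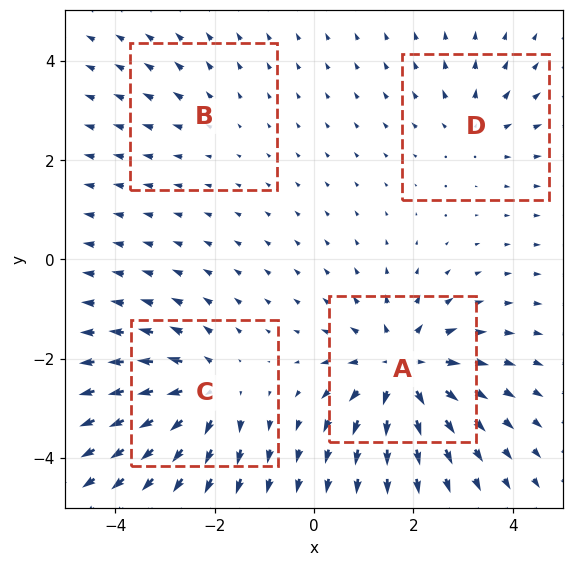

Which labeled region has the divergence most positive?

Divergence at each region's feature centre — A: about +7, B: about +2, C: about +6, D: about +3. Region A is most positive.

A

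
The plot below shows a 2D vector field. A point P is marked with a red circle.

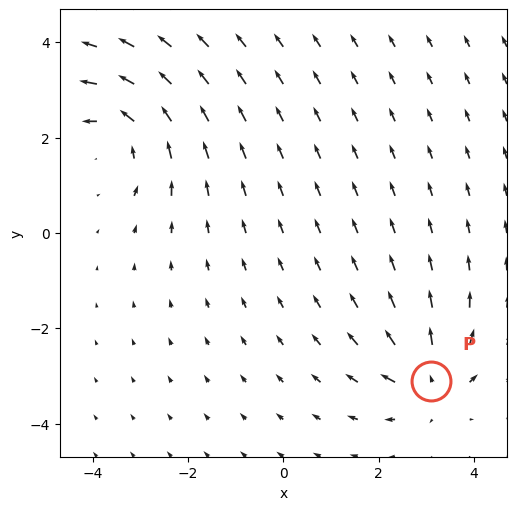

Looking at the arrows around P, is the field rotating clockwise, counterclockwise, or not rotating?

Near P at (3.1, -3.1) the arrows show no circulation. The curl there is ≈0.

not rotating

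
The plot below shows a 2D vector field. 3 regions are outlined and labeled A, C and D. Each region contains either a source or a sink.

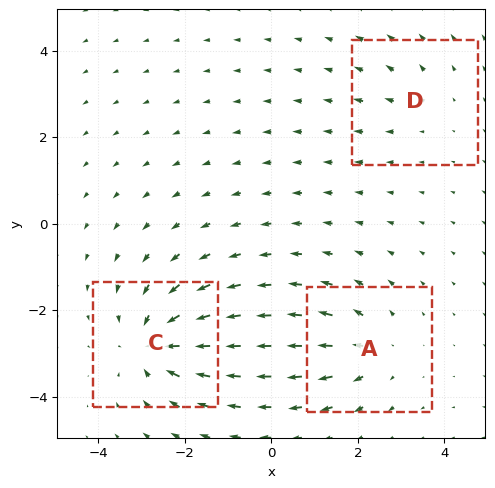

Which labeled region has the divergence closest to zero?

D

Divergence at each region's feature centre — A: about +3, C: about -5, D: about +2. Region D is closest to zero.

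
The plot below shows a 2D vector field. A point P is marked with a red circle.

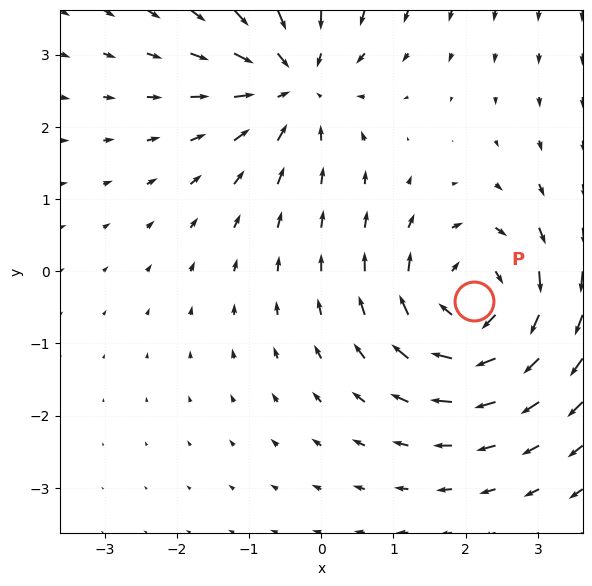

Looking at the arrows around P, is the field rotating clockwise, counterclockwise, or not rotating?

clockwise

Near P at (2.1, -0.4) the arrows circulate clockwise. The curl (z-component) there is about -5; negative curl means clockwise rotation.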